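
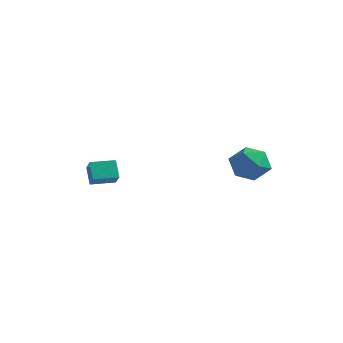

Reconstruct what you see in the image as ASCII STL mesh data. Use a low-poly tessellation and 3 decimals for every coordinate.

solid 
facet normal -0.649 -0.761 -0.012
outer loop
vertex -2.129 -2.437 1.007
vertex -2.663 -1.995 1.874
vertex -2.748 -1.899 0.351
endloop
endfacet
facet normal 0.481 -0.398 -0.781
outer loop
vertex -1.917 -0.925 0.366
vertex -2.129 -2.437 1.007
vertex -2.748 -1.899 0.351
endloop
endfacet
facet normal -0.650 -0.760 -0.012
outer loop
vertex -2.748 -1.899 0.351
vertex -2.663 -1.995 1.874
vertex -3.282 -1.456 1.218
endloop
endfacet
facet normal -0.589 0.512 -0.625
outer loop
vertex -3.282 -1.456 1.218
vertex -1.917 -0.925 0.366
vertex -2.748 -1.899 0.351
endloop
endfacet
facet normal 0.589 -0.513 0.624
outer loop
vertex -2.129 -2.437 1.007
vertex -1.832 -1.021 1.889
vertex -2.663 -1.995 1.874
endloop
endfacet
facet normal 0.481 -0.399 -0.781
outer loop
vertex -1.298 -1.464 1.022
vertex -2.129 -2.437 1.007
vertex -1.917 -0.925 0.366
endloop
endfacet
facet normal 0.589 -0.513 0.625
outer loop
vertex -1.298 -1.464 1.022
vertex -1.832 -1.021 1.889
vertex -2.129 -2.437 1.007
endloop
endfacet
facet normal -0.481 0.398 0.781
outer loop
vertex -2.663 -1.995 1.874
vertex -1.832 -1.021 1.889
vertex -3.282 -1.456 1.218
endloop
endfacet
facet normal -0.589 0.513 -0.624
outer loop
vertex -2.451 -0.483 1.233
vertex -1.917 -0.925 0.366
vertex -3.282 -1.456 1.218
endloop
endfacet
facet normal -0.481 0.399 0.781
outer loop
vertex -3.282 -1.456 1.218
vertex -1.832 -1.021 1.889
vertex -2.451 -0.483 1.233
endloop
endfacet
facet normal 0.649 0.760 0.012
outer loop
vertex -2.451 -0.483 1.233
vertex -1.298 -1.464 1.022
vertex -1.917 -0.925 0.366
endloop
endfacet
facet normal 0.649 0.761 0.011
outer loop
vertex -1.832 -1.021 1.889
vertex -1.298 -1.464 1.022
vertex -2.451 -0.483 1.233
endloop
endfacet
facet normal -0.513 0.796 0.321
outer loop
vertex 3.876 3.157 2.058
vertex 2.917 2.674 1.723
vertex 3.299 2.5 2.766
endloop
endfacet
facet normal 0.076 0.699 0.711
outer loop
vertex 3.876 3.157 2.058
vertex 3.299 2.5 2.766
vertex 4.42 2.427 2.718
endloop
endfacet
facet normal 0.638 0.721 0.271
outer loop
vertex 3.876 3.157 2.058
vertex 4.42 2.427 2.718
vertex 4.731 2.555 1.645
endloop
endfacet
facet normal 0.396 0.831 -0.391
outer loop
vertex 3.876 3.157 2.058
vertex 4.731 2.555 1.645
vertex 3.802 2.708 1.029
endloop
endfacet
facet normal -0.316 0.878 -0.360
outer loop
vertex 3.876 3.157 2.058
vertex 3.802 2.708 1.029
vertex 2.917 2.674 1.723
endloop
endfacet
facet normal 0.046 0.047 0.998
outer loop
vertex 4.42 2.427 2.718
vertex 3.299 2.5 2.766
vertex 3.798 1.492 2.791
endloop
endfacet
facet normal -0.908 0.203 0.366
outer loop
vertex 3.299 2.5 2.766
vertex 2.917 2.674 1.723
vertex 2.869 1.645 2.175
endloop
endfacet
facet normal -0.589 0.335 -0.735
outer loop
vertex 2.917 2.674 1.723
vertex 3.802 2.708 1.029
vertex 3.18 1.773 1.102
endloop
endfacet
facet normal 0.563 0.259 -0.785
outer loop
vertex 3.802 2.708 1.029
vertex 4.731 2.555 1.645
vertex 4.301 1.7 1.054
endloop
endfacet
facet normal 0.955 0.081 0.286
outer loop
vertex 4.731 2.555 1.645
vertex 4.42 2.427 2.718
vertex 4.683 1.526 2.097
endloop
endfacet
facet normal -0.396 -0.831 0.391
outer loop
vertex 3.724 1.043 1.762
vertex 3.798 1.492 2.791
vertex 2.869 1.645 2.175
endloop
endfacet
facet normal -0.638 -0.721 -0.271
outer loop
vertex 3.724 1.043 1.762
vertex 2.869 1.645 2.175
vertex 3.18 1.773 1.102
endloop
endfacet
facet normal -0.076 -0.699 -0.711
outer loop
vertex 3.724 1.043 1.762
vertex 3.18 1.773 1.102
vertex 4.301 1.7 1.054
endloop
endfacet
facet normal 0.513 -0.796 -0.321
outer loop
vertex 3.724 1.043 1.762
vertex 4.301 1.7 1.054
vertex 4.683 1.526 2.097
endloop
endfacet
facet normal 0.316 -0.878 0.360
outer loop
vertex 3.724 1.043 1.762
vertex 4.683 1.526 2.097
vertex 3.798 1.492 2.791
endloop
endfacet
facet normal -0.563 -0.259 0.785
outer loop
vertex 2.869 1.645 2.175
vertex 3.798 1.492 2.791
vertex 3.299 2.5 2.766
endloop
endfacet
facet normal -0.955 -0.081 -0.286
outer loop
vertex 3.18 1.773 1.102
vertex 2.869 1.645 2.175
vertex 2.917 2.674 1.723
endloop
endfacet
facet normal -0.046 -0.047 -0.998
outer loop
vertex 4.301 1.7 1.054
vertex 3.18 1.773 1.102
vertex 3.802 2.708 1.029
endloop
endfacet
facet normal 0.908 -0.203 -0.366
outer loop
vertex 4.683 1.526 2.097
vertex 4.301 1.7 1.054
vertex 4.731 2.555 1.645
endloop
endfacet
facet normal 0.589 -0.335 0.735
outer loop
vertex 3.798 1.492 2.791
vertex 4.683 1.526 2.097
vertex 4.42 2.427 2.718
endloop
endfacet

endsolid


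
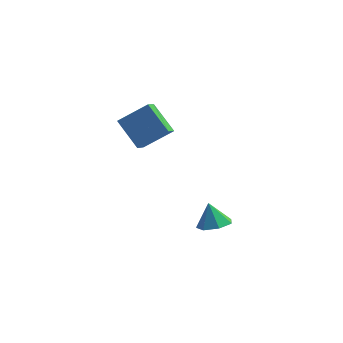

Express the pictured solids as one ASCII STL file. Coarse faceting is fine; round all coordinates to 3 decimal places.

solid 
facet normal 0.291 -0.265 -0.919
outer loop
vertex 3.699 0.08 -2.093
vertex 2.871 0.207 -2.392
vertex 3.541 0.791 -2.348
endloop
endfacet
facet normal 0.645 0.381 0.663
outer loop
vertex 3.699 0.08 -2.093
vertex 3.541 0.791 -2.348
vertex 2.489 0.553 -1.188
endloop
endfacet
facet normal 0.291 -0.264 -0.919
outer loop
vertex 3.541 0.791 -2.348
vertex 2.871 0.207 -2.392
vertex 2.878 1.063 -2.636
endloop
endfacet
facet normal 0.208 0.904 0.374
outer loop
vertex 3.541 0.791 -2.348
vertex 2.878 1.063 -2.636
vertex 2.489 0.553 -1.188
endloop
endfacet
facet normal 0.292 -0.264 -0.919
outer loop
vertex 2.878 1.063 -2.636
vertex 2.871 0.207 -2.392
vertex 2.21 0.689 -2.741
endloop
endfacet
facet normal -0.501 0.849 0.164
outer loop
vertex 2.878 1.063 -2.636
vertex 2.21 0.689 -2.741
vertex 2.489 0.553 -1.188
endloop
endfacet
facet normal 0.292 -0.265 -0.919
outer loop
vertex 2.21 0.689 -2.741
vertex 2.871 0.207 -2.392
vertex 2.04 -0.047 -2.583
endloop
endfacet
facet normal -0.946 0.260 0.193
outer loop
vertex 2.21 0.689 -2.741
vertex 2.04 -0.047 -2.583
vertex 2.489 0.553 -1.188
endloop
endfacet
facet normal 0.292 -0.264 -0.919
outer loop
vertex 2.04 -0.047 -2.583
vertex 2.871 0.207 -2.392
vertex 2.496 -0.593 -2.281
endloop
endfacet
facet normal -0.794 -0.422 0.437
outer loop
vertex 2.04 -0.047 -2.583
vertex 2.496 -0.593 -2.281
vertex 2.489 0.553 -1.188
endloop
endfacet
facet normal 0.292 -0.264 -0.919
outer loop
vertex 2.496 -0.593 -2.281
vertex 2.871 0.207 -2.392
vertex 3.234 -0.536 -2.063
endloop
endfacet
facet normal -0.158 -0.682 0.714
outer loop
vertex 2.496 -0.593 -2.281
vertex 3.234 -0.536 -2.063
vertex 2.489 0.553 -1.188
endloop
endfacet
facet normal 0.291 -0.265 -0.919
outer loop
vertex 3.234 -0.536 -2.063
vertex 2.871 0.207 -2.392
vertex 3.699 0.08 -2.093
endloop
endfacet
facet normal 0.482 -0.324 0.814
outer loop
vertex 3.234 -0.536 -2.063
vertex 3.699 0.08 -2.093
vertex 2.489 0.553 -1.188
endloop
endfacet
facet normal -0.634 0.443 0.634
outer loop
vertex -1.805 0.348 4.035
vertex -0.455 0.81 5.064
vertex -1.72 1.137 3.569
endloop
endfacet
facet normal -0.767 -0.263 -0.585
outer loop
vertex -0.565 0.33 2.416
vertex -1.805 0.348 4.035
vertex -1.72 1.137 3.569
endloop
endfacet
facet normal -0.634 0.443 0.634
outer loop
vertex -1.72 1.137 3.569
vertex -0.455 0.81 5.064
vertex -0.369 1.599 4.598
endloop
endfacet
facet normal 0.093 0.857 -0.507
outer loop
vertex -0.369 1.599 4.598
vertex -0.565 0.33 2.416
vertex -1.72 1.137 3.569
endloop
endfacet
facet normal -0.093 -0.857 0.507
outer loop
vertex -1.805 0.348 4.035
vertex 0.7 0.003 3.911
vertex -0.455 0.81 5.064
endloop
endfacet
facet normal -0.768 -0.262 -0.585
outer loop
vertex -0.651 -0.459 2.882
vertex -1.805 0.348 4.035
vertex -0.565 0.33 2.416
endloop
endfacet
facet normal -0.093 -0.857 0.507
outer loop
vertex -0.651 -0.459 2.882
vertex 0.7 0.003 3.911
vertex -1.805 0.348 4.035
endloop
endfacet
facet normal 0.767 0.262 0.585
outer loop
vertex -0.455 0.81 5.064
vertex 0.7 0.003 3.911
vertex -0.369 1.599 4.598
endloop
endfacet
facet normal 0.093 0.857 -0.507
outer loop
vertex 0.785 0.792 3.445
vertex -0.565 0.33 2.416
vertex -0.369 1.599 4.598
endloop
endfacet
facet normal 0.768 0.263 0.585
outer loop
vertex -0.369 1.599 4.598
vertex 0.7 0.003 3.911
vertex 0.785 0.792 3.445
endloop
endfacet
facet normal 0.634 -0.443 -0.633
outer loop
vertex 0.785 0.792 3.445
vertex -0.651 -0.459 2.882
vertex -0.565 0.33 2.416
endloop
endfacet
facet normal 0.634 -0.443 -0.634
outer loop
vertex 0.7 0.003 3.911
vertex -0.651 -0.459 2.882
vertex 0.785 0.792 3.445
endloop
endfacet

endsolid


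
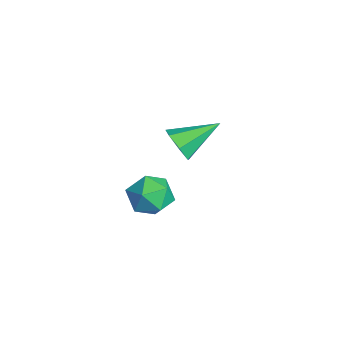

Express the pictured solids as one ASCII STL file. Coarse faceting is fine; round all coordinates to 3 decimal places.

solid 
facet normal 0.335 -0.007 0.942
outer loop
vertex 2.804 -0.026 -0.165
vertex 2.288 -0.487 0.015
vertex 2.921 -0.729 -0.212
endloop
endfacet
facet normal 0.868 0.112 0.484
outer loop
vertex 2.804 -0.026 -0.165
vertex 2.921 -0.729 -0.212
vertex 3.153 -0.293 -0.729
endloop
endfacet
facet normal 0.708 0.698 0.108
outer loop
vertex 2.804 -0.026 -0.165
vertex 3.153 -0.293 -0.729
vertex 2.663 0.219 -0.822
endloop
endfacet
facet normal 0.078 0.939 0.334
outer loop
vertex 2.804 -0.026 -0.165
vertex 2.663 0.219 -0.822
vertex 2.128 0.1 -0.362
endloop
endfacet
facet normal -0.154 0.504 0.850
outer loop
vertex 2.804 -0.026 -0.165
vertex 2.128 0.1 -0.362
vertex 2.288 -0.487 0.015
endloop
endfacet
facet normal 0.898 -0.440 0.032
outer loop
vertex 3.153 -0.293 -0.729
vertex 2.921 -0.729 -0.212
vertex 2.852 -0.92 -0.898
endloop
endfacet
facet normal 0.035 -0.633 0.773
outer loop
vertex 2.921 -0.729 -0.212
vertex 2.288 -0.487 0.015
vertex 2.317 -1.039 -0.438
endloop
endfacet
facet normal -0.756 0.195 0.624
outer loop
vertex 2.288 -0.487 0.015
vertex 2.128 0.1 -0.362
vertex 1.827 -0.527 -0.531
endloop
endfacet
facet normal -0.382 0.899 -0.212
outer loop
vertex 2.128 0.1 -0.362
vertex 2.663 0.219 -0.822
vertex 2.059 -0.091 -1.048
endloop
endfacet
facet normal 0.640 0.507 -0.577
outer loop
vertex 2.663 0.219 -0.822
vertex 3.153 -0.293 -0.729
vertex 2.692 -0.333 -1.275
endloop
endfacet
facet normal -0.078 -0.939 -0.334
outer loop
vertex 2.176 -0.794 -1.095
vertex 2.852 -0.92 -0.898
vertex 2.317 -1.039 -0.438
endloop
endfacet
facet normal -0.708 -0.698 -0.108
outer loop
vertex 2.176 -0.794 -1.095
vertex 2.317 -1.039 -0.438
vertex 1.827 -0.527 -0.531
endloop
endfacet
facet normal -0.868 -0.112 -0.484
outer loop
vertex 2.176 -0.794 -1.095
vertex 1.827 -0.527 -0.531
vertex 2.059 -0.091 -1.048
endloop
endfacet
facet normal -0.335 0.007 -0.942
outer loop
vertex 2.176 -0.794 -1.095
vertex 2.059 -0.091 -1.048
vertex 2.692 -0.333 -1.275
endloop
endfacet
facet normal 0.154 -0.504 -0.850
outer loop
vertex 2.176 -0.794 -1.095
vertex 2.692 -0.333 -1.275
vertex 2.852 -0.92 -0.898
endloop
endfacet
facet normal 0.382 -0.899 0.212
outer loop
vertex 2.317 -1.039 -0.438
vertex 2.852 -0.92 -0.898
vertex 2.921 -0.729 -0.212
endloop
endfacet
facet normal -0.640 -0.507 0.577
outer loop
vertex 1.827 -0.527 -0.531
vertex 2.317 -1.039 -0.438
vertex 2.288 -0.487 0.015
endloop
endfacet
facet normal -0.898 0.440 -0.032
outer loop
vertex 2.059 -0.091 -1.048
vertex 1.827 -0.527 -0.531
vertex 2.128 0.1 -0.362
endloop
endfacet
facet normal -0.035 0.633 -0.773
outer loop
vertex 2.692 -0.333 -1.275
vertex 2.059 -0.091 -1.048
vertex 2.663 0.219 -0.822
endloop
endfacet
facet normal 0.756 -0.195 -0.624
outer loop
vertex 2.852 -0.92 -0.898
vertex 2.692 -0.333 -1.275
vertex 3.153 -0.293 -0.729
endloop
endfacet
facet normal 0.091 -0.893 -0.441
outer loop
vertex -0.602 1.423 -2.018
vertex -0.785 1.141 -1.485
vertex -1.14 1.342 -1.965
endloop
endfacet
facet normal -0.175 0.724 -0.667
outer loop
vertex -0.602 1.423 -2.018
vertex -1.14 1.342 -1.965
vertex -0.915 2.419 -0.855
endloop
endfacet
facet normal 0.090 -0.893 -0.441
outer loop
vertex -1.14 1.342 -1.965
vertex -0.785 1.141 -1.485
vertex -1.41 1.11 -1.55
endloop
endfacet
facet normal -0.837 0.467 -0.284
outer loop
vertex -1.14 1.342 -1.965
vertex -1.41 1.11 -1.55
vertex -0.915 2.419 -0.855
endloop
endfacet
facet normal 0.090 -0.894 -0.439
outer loop
vertex -1.41 1.11 -1.55
vertex -0.785 1.141 -1.485
vertex -1.21 0.902 -1.086
endloop
endfacet
facet normal -0.894 0.108 0.434
outer loop
vertex -1.41 1.11 -1.55
vertex -1.21 0.902 -1.086
vertex -0.915 2.419 -0.855
endloop
endfacet
facet normal 0.090 -0.894 -0.439
outer loop
vertex -1.21 0.902 -1.086
vertex -0.785 1.141 -1.485
vertex -0.689 0.874 -0.922
endloop
endfacet
facet normal -0.303 -0.086 0.949
outer loop
vertex -1.21 0.902 -1.086
vertex -0.689 0.874 -0.922
vertex -0.915 2.419 -0.855
endloop
endfacet
facet normal 0.092 -0.894 -0.439
outer loop
vertex -0.689 0.874 -0.922
vertex -0.785 1.141 -1.485
vertex -0.24 1.048 -1.182
endloop
endfacet
facet normal 0.491 0.034 0.871
outer loop
vertex -0.689 0.874 -0.922
vertex -0.24 1.048 -1.182
vertex -0.915 2.419 -0.855
endloop
endfacet
facet normal 0.092 -0.893 -0.440
outer loop
vertex -0.24 1.048 -1.182
vertex -0.785 1.141 -1.485
vertex -0.202 1.292 -1.669
endloop
endfacet
facet normal 0.890 0.377 0.258
outer loop
vertex -0.24 1.048 -1.182
vertex -0.202 1.292 -1.669
vertex -0.915 2.419 -0.855
endloop
endfacet
facet normal 0.092 -0.893 -0.441
outer loop
vertex -0.202 1.292 -1.669
vertex -0.785 1.141 -1.485
vertex -0.602 1.423 -2.018
endloop
endfacet
facet normal 0.594 0.683 -0.425
outer loop
vertex -0.202 1.292 -1.669
vertex -0.602 1.423 -2.018
vertex -0.915 2.419 -0.855
endloop
endfacet

endsolid


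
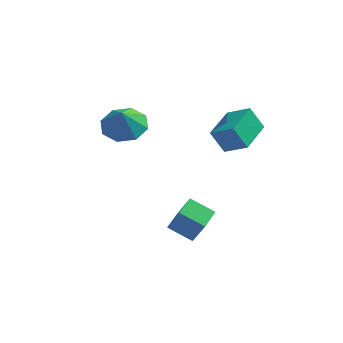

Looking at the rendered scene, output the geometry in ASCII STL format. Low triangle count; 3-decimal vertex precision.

solid 
facet normal -0.878 0.211 0.429
outer loop
vertex 0.288 -3.785 -1.34
vertex 0.579 -2.782 -1.237
vertex -0.25 -3.502 -2.579
endloop
endfacet
facet normal -0.277 -0.956 -0.098
outer loop
vertex 0.821 -3.758 -3.103
vertex 0.288 -3.785 -1.34
vertex -0.25 -3.502 -2.579
endloop
endfacet
facet normal -0.878 0.210 0.430
outer loop
vertex -0.25 -3.502 -2.579
vertex 0.579 -2.782 -1.237
vertex 0.041 -2.498 -2.476
endloop
endfacet
facet normal -0.390 0.205 -0.898
outer loop
vertex 0.041 -2.498 -2.476
vertex 0.821 -3.758 -3.103
vertex -0.25 -3.502 -2.579
endloop
endfacet
facet normal 0.390 -0.205 0.898
outer loop
vertex 0.288 -3.785 -1.34
vertex 1.65 -3.038 -1.761
vertex 0.579 -2.782 -1.237
endloop
endfacet
facet normal -0.278 -0.956 -0.099
outer loop
vertex 1.359 -4.042 -1.864
vertex 0.288 -3.785 -1.34
vertex 0.821 -3.758 -3.103
endloop
endfacet
facet normal 0.390 -0.205 0.898
outer loop
vertex 1.359 -4.042 -1.864
vertex 1.65 -3.038 -1.761
vertex 0.288 -3.785 -1.34
endloop
endfacet
facet normal 0.277 0.956 0.099
outer loop
vertex 0.579 -2.782 -1.237
vertex 1.65 -3.038 -1.761
vertex 0.041 -2.498 -2.476
endloop
endfacet
facet normal -0.390 0.205 -0.898
outer loop
vertex 1.112 -2.755 -3.0
vertex 0.821 -3.758 -3.103
vertex 0.041 -2.498 -2.476
endloop
endfacet
facet normal 0.277 0.956 0.098
outer loop
vertex 0.041 -2.498 -2.476
vertex 1.65 -3.038 -1.761
vertex 1.112 -2.755 -3.0
endloop
endfacet
facet normal 0.878 -0.211 -0.430
outer loop
vertex 1.112 -2.755 -3.0
vertex 1.359 -4.042 -1.864
vertex 0.821 -3.758 -3.103
endloop
endfacet
facet normal 0.878 -0.210 -0.429
outer loop
vertex 1.65 -3.038 -1.761
vertex 1.359 -4.042 -1.864
vertex 1.112 -2.755 -3.0
endloop
endfacet
facet normal 0.025 0.353 -0.935
outer loop
vertex -1.973 -0.567 0.477
vertex -2.596 0.218 0.756
vertex -1.567 0.07 0.728
endloop
endfacet
facet normal 0.636 -0.598 0.487
outer loop
vertex -1.973 -0.567 0.477
vertex -1.567 0.07 0.728
vertex -2.624 -0.178 1.804
endloop
endfacet
facet normal 0.025 0.352 -0.936
outer loop
vertex -1.567 0.07 0.728
vertex -2.596 0.218 0.756
vertex -1.764 0.793 0.995
endloop
endfacet
facet normal 0.719 -0.060 0.692
outer loop
vertex -1.567 0.07 0.728
vertex -1.764 0.793 0.995
vertex -2.624 -0.178 1.804
endloop
endfacet
facet normal 0.024 0.353 -0.935
outer loop
vertex -1.764 0.793 0.995
vertex -2.596 0.218 0.756
vertex -2.448 1.179 1.123
endloop
endfacet
facet normal 0.372 0.377 0.848
outer loop
vertex -1.764 0.793 0.995
vertex -2.448 1.179 1.123
vertex -2.624 -0.178 1.804
endloop
endfacet
facet normal 0.024 0.353 -0.935
outer loop
vertex -2.448 1.179 1.123
vertex -2.596 0.218 0.756
vertex -3.219 1.002 1.036
endloop
endfacet
facet normal -0.203 0.460 0.864
outer loop
vertex -2.448 1.179 1.123
vertex -3.219 1.002 1.036
vertex -2.624 -0.178 1.804
endloop
endfacet
facet normal 0.024 0.353 -0.935
outer loop
vertex -3.219 1.002 1.036
vertex -2.596 0.218 0.756
vertex -3.625 0.365 0.785
endloop
endfacet
facet normal -0.669 0.138 0.731
outer loop
vertex -3.219 1.002 1.036
vertex -3.625 0.365 0.785
vertex -2.624 -0.178 1.804
endloop
endfacet
facet normal 0.024 0.353 -0.935
outer loop
vertex -3.625 0.365 0.785
vertex -2.596 0.218 0.756
vertex -3.429 -0.358 0.517
endloop
endfacet
facet normal -0.751 -0.399 0.526
outer loop
vertex -3.625 0.365 0.785
vertex -3.429 -0.358 0.517
vertex -2.624 -0.178 1.804
endloop
endfacet
facet normal 0.025 0.352 -0.936
outer loop
vertex -3.429 -0.358 0.517
vertex -2.596 0.218 0.756
vertex -2.745 -0.744 0.39
endloop
endfacet
facet normal -0.404 -0.837 0.370
outer loop
vertex -3.429 -0.358 0.517
vertex -2.745 -0.744 0.39
vertex -2.624 -0.178 1.804
endloop
endfacet
facet normal 0.025 0.352 -0.936
outer loop
vertex -2.745 -0.744 0.39
vertex -2.596 0.218 0.756
vertex -1.973 -0.567 0.477
endloop
endfacet
facet normal 0.171 -0.920 0.353
outer loop
vertex -2.745 -0.744 0.39
vertex -1.973 -0.567 0.477
vertex -2.624 -0.178 1.804
endloop
endfacet
facet normal -0.801 0.286 -0.526
outer loop
vertex 1.155 -0.999 1.553
vertex 1.671 0.638 1.656
vertex 1.771 -1.13 0.543
endloop
endfacet
facet normal -0.300 -0.952 -0.059
outer loop
vertex 2.749 -1.478 1.184
vertex 1.155 -0.999 1.553
vertex 1.771 -1.13 0.543
endloop
endfacet
facet normal -0.801 0.286 -0.526
outer loop
vertex 1.771 -1.13 0.543
vertex 1.671 0.638 1.656
vertex 2.287 0.508 0.646
endloop
endfacet
facet normal 0.517 -0.110 -0.849
outer loop
vertex 2.287 0.508 0.646
vertex 2.749 -1.478 1.184
vertex 1.771 -1.13 0.543
endloop
endfacet
facet normal -0.517 0.110 0.849
outer loop
vertex 1.155 -0.999 1.553
vertex 2.649 0.29 2.297
vertex 1.671 0.638 1.656
endloop
endfacet
facet normal -0.300 -0.952 -0.060
outer loop
vertex 2.133 -1.348 2.194
vertex 1.155 -0.999 1.553
vertex 2.749 -1.478 1.184
endloop
endfacet
facet normal -0.517 0.110 0.849
outer loop
vertex 2.133 -1.348 2.194
vertex 2.649 0.29 2.297
vertex 1.155 -0.999 1.553
endloop
endfacet
facet normal 0.299 0.952 0.060
outer loop
vertex 1.671 0.638 1.656
vertex 2.649 0.29 2.297
vertex 2.287 0.508 0.646
endloop
endfacet
facet normal 0.517 -0.110 -0.849
outer loop
vertex 3.265 0.159 1.287
vertex 2.749 -1.478 1.184
vertex 2.287 0.508 0.646
endloop
endfacet
facet normal 0.300 0.952 0.060
outer loop
vertex 2.287 0.508 0.646
vertex 2.649 0.29 2.297
vertex 3.265 0.159 1.287
endloop
endfacet
facet normal 0.801 -0.286 0.526
outer loop
vertex 3.265 0.159 1.287
vertex 2.133 -1.348 2.194
vertex 2.749 -1.478 1.184
endloop
endfacet
facet normal 0.801 -0.285 0.526
outer loop
vertex 2.649 0.29 2.297
vertex 2.133 -1.348 2.194
vertex 3.265 0.159 1.287
endloop
endfacet

endsolid


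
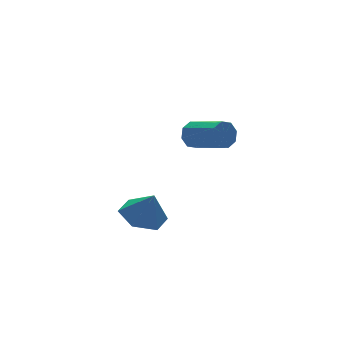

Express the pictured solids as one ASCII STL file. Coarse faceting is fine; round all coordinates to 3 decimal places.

solid 
facet normal -0.276 0.872 -0.404
outer loop
vertex 1.812 0.593 -0.049
vertex 1.394 0.676 0.415
vertex 1.999 0.827 0.328
endloop
endfacet
facet normal 0.879 0.059 -0.473
outer loop
vertex 1.812 0.593 -0.049
vertex 1.999 0.827 0.328
vertex 2.284 -0.898 0.641
endloop
endfacet
facet normal 0.880 0.060 -0.472
outer loop
vertex 2.284 -0.898 0.641
vertex 1.999 0.827 0.328
vertex 2.471 -0.664 1.019
endloop
endfacet
facet normal 0.276 -0.872 0.403
outer loop
vertex 2.284 -0.898 0.641
vertex 2.471 -0.664 1.019
vertex 1.866 -0.816 1.105
endloop
endfacet
facet normal -0.276 0.872 -0.404
outer loop
vertex 1.999 0.827 0.328
vertex 1.394 0.676 0.415
vertex 1.832 0.973 0.757
endloop
endfacet
facet normal 0.897 0.385 0.218
outer loop
vertex 1.999 0.827 0.328
vertex 1.832 0.973 0.757
vertex 2.471 -0.664 1.019
endloop
endfacet
facet normal 0.896 0.385 0.219
outer loop
vertex 2.471 -0.664 1.019
vertex 1.832 0.973 0.757
vertex 2.304 -0.519 1.447
endloop
endfacet
facet normal 0.276 -0.872 0.403
outer loop
vertex 2.471 -0.664 1.019
vertex 2.304 -0.519 1.447
vertex 1.866 -0.816 1.105
endloop
endfacet
facet normal -0.277 0.872 -0.403
outer loop
vertex 1.832 0.973 0.757
vertex 1.394 0.676 0.415
vertex 1.408 0.944 0.985
endloop
endfacet
facet normal 0.388 0.485 0.784
outer loop
vertex 1.832 0.973 0.757
vertex 1.408 0.944 0.985
vertex 2.304 -0.519 1.447
endloop
endfacet
facet normal 0.389 0.485 0.783
outer loop
vertex 2.304 -0.519 1.447
vertex 1.408 0.944 0.985
vertex 1.88 -0.547 1.675
endloop
endfacet
facet normal 0.275 -0.872 0.405
outer loop
vertex 2.304 -0.519 1.447
vertex 1.88 -0.547 1.675
vertex 1.866 -0.816 1.105
endloop
endfacet
facet normal -0.277 0.872 -0.403
outer loop
vertex 1.408 0.944 0.985
vertex 1.394 0.676 0.415
vertex 0.976 0.758 0.879
endloop
endfacet
facet normal -0.347 0.301 0.888
outer loop
vertex 1.408 0.944 0.985
vertex 0.976 0.758 0.879
vertex 1.88 -0.547 1.675
endloop
endfacet
facet normal -0.347 0.301 0.888
outer loop
vertex 1.88 -0.547 1.675
vertex 0.976 0.758 0.879
vertex 1.448 -0.733 1.569
endloop
endfacet
facet normal 0.276 -0.872 0.405
outer loop
vertex 1.88 -0.547 1.675
vertex 1.448 -0.733 1.569
vertex 1.866 -0.816 1.105
endloop
endfacet
facet normal -0.276 0.872 -0.403
outer loop
vertex 0.976 0.758 0.879
vertex 1.394 0.676 0.415
vertex 0.789 0.524 0.501
endloop
endfacet
facet normal -0.879 -0.060 0.472
outer loop
vertex 0.976 0.758 0.879
vertex 0.789 0.524 0.501
vertex 1.448 -0.733 1.569
endloop
endfacet
facet normal -0.879 -0.059 0.473
outer loop
vertex 1.448 -0.733 1.569
vertex 0.789 0.524 0.501
vertex 1.261 -0.967 1.192
endloop
endfacet
facet normal 0.276 -0.872 0.404
outer loop
vertex 1.448 -0.733 1.569
vertex 1.261 -0.967 1.192
vertex 1.866 -0.816 1.105
endloop
endfacet
facet normal -0.276 0.872 -0.403
outer loop
vertex 0.789 0.524 0.501
vertex 1.394 0.676 0.415
vertex 0.956 0.379 0.073
endloop
endfacet
facet normal -0.896 -0.385 -0.219
outer loop
vertex 0.789 0.524 0.501
vertex 0.956 0.379 0.073
vertex 1.261 -0.967 1.192
endloop
endfacet
facet normal -0.897 -0.385 -0.218
outer loop
vertex 1.261 -0.967 1.192
vertex 0.956 0.379 0.073
vertex 1.428 -1.113 0.763
endloop
endfacet
facet normal 0.276 -0.872 0.404
outer loop
vertex 1.261 -0.967 1.192
vertex 1.428 -1.113 0.763
vertex 1.866 -0.816 1.105
endloop
endfacet
facet normal -0.275 0.872 -0.405
outer loop
vertex 0.956 0.379 0.073
vertex 1.394 0.676 0.415
vertex 1.38 0.407 -0.155
endloop
endfacet
facet normal -0.389 -0.485 -0.783
outer loop
vertex 0.956 0.379 0.073
vertex 1.38 0.407 -0.155
vertex 1.428 -1.113 0.763
endloop
endfacet
facet normal -0.388 -0.485 -0.783
outer loop
vertex 1.428 -1.113 0.763
vertex 1.38 0.407 -0.155
vertex 1.852 -1.084 0.535
endloop
endfacet
facet normal 0.277 -0.872 0.403
outer loop
vertex 1.428 -1.113 0.763
vertex 1.852 -1.084 0.535
vertex 1.866 -0.816 1.105
endloop
endfacet
facet normal -0.276 0.872 -0.405
outer loop
vertex 1.38 0.407 -0.155
vertex 1.394 0.676 0.415
vertex 1.812 0.593 -0.049
endloop
endfacet
facet normal 0.347 -0.301 -0.888
outer loop
vertex 1.38 0.407 -0.155
vertex 1.812 0.593 -0.049
vertex 1.852 -1.084 0.535
endloop
endfacet
facet normal 0.347 -0.301 -0.888
outer loop
vertex 1.852 -1.084 0.535
vertex 1.812 0.593 -0.049
vertex 2.284 -0.898 0.641
endloop
endfacet
facet normal 0.277 -0.872 0.403
outer loop
vertex 1.852 -1.084 0.535
vertex 2.284 -0.898 0.641
vertex 1.866 -0.816 1.105
endloop
endfacet
facet normal -0.230 0.272 -0.934
outer loop
vertex -1.958 -3.238 -0.681
vertex -2.779 -2.916 -0.385
vertex -2.038 -2.354 -0.404
endloop
endfacet
facet normal 0.934 -0.027 0.356
outer loop
vertex -1.958 -3.238 -0.681
vertex -2.038 -2.354 -0.404
vertex -2.501 -3.244 0.745
endloop
endfacet
facet normal -0.229 0.271 -0.935
outer loop
vertex -2.038 -2.354 -0.404
vertex -2.779 -2.916 -0.385
vertex -2.859 -2.031 -0.109
endloop
endfacet
facet normal 0.469 0.597 0.651
outer loop
vertex -2.038 -2.354 -0.404
vertex -2.859 -2.031 -0.109
vertex -2.501 -3.244 0.745
endloop
endfacet
facet normal -0.229 0.271 -0.935
outer loop
vertex -2.859 -2.031 -0.109
vertex -2.779 -2.916 -0.385
vertex -3.6 -2.593 -0.09
endloop
endfacet
facet normal -0.338 0.473 0.814
outer loop
vertex -2.859 -2.031 -0.109
vertex -3.6 -2.593 -0.09
vertex -2.501 -3.244 0.745
endloop
endfacet
facet normal -0.229 0.272 -0.935
outer loop
vertex -3.6 -2.593 -0.09
vertex -2.779 -2.916 -0.385
vertex -3.52 -3.478 -0.367
endloop
endfacet
facet normal -0.680 -0.274 0.680
outer loop
vertex -3.6 -2.593 -0.09
vertex -3.52 -3.478 -0.367
vertex -2.501 -3.244 0.745
endloop
endfacet
facet normal -0.229 0.272 -0.935
outer loop
vertex -3.52 -3.478 -0.367
vertex -2.779 -2.916 -0.385
vertex -2.699 -3.8 -0.662
endloop
endfacet
facet normal -0.214 -0.898 0.385
outer loop
vertex -3.52 -3.478 -0.367
vertex -2.699 -3.8 -0.662
vertex -2.501 -3.244 0.745
endloop
endfacet
facet normal -0.230 0.272 -0.934
outer loop
vertex -2.699 -3.8 -0.662
vertex -2.779 -2.916 -0.385
vertex -1.958 -3.238 -0.681
endloop
endfacet
facet normal 0.593 -0.774 0.222
outer loop
vertex -2.699 -3.8 -0.662
vertex -1.958 -3.238 -0.681
vertex -2.501 -3.244 0.745
endloop
endfacet

endsolid


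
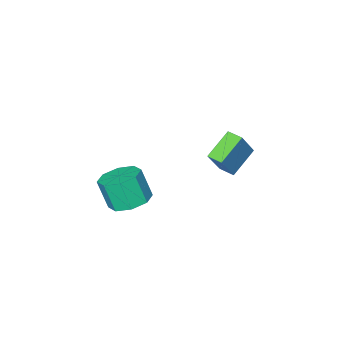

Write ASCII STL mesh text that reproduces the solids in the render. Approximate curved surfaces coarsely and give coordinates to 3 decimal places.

solid 
facet normal -0.120 0.367 -0.923
outer loop
vertex 3.416 -2.57 1.714
vertex 2.863 -3.433 1.443
vertex 2.621 -2.485 1.851
endloop
endfacet
facet normal 0.159 0.924 0.347
outer loop
vertex 3.416 -2.57 1.714
vertex 2.621 -2.485 1.851
vertex 3.609 -3.164 3.209
endloop
endfacet
facet normal 0.158 0.924 0.347
outer loop
vertex 3.609 -3.164 3.209
vertex 2.621 -2.485 1.851
vertex 2.814 -3.079 3.345
endloop
endfacet
facet normal 0.119 -0.367 0.923
outer loop
vertex 3.609 -3.164 3.209
vertex 2.814 -3.079 3.345
vertex 3.057 -4.027 2.937
endloop
endfacet
facet normal -0.119 0.367 -0.923
outer loop
vertex 2.621 -2.485 1.851
vertex 2.863 -3.433 1.443
vertex 1.968 -2.955 1.748
endloop
endfacet
facet normal -0.581 0.728 0.364
outer loop
vertex 2.621 -2.485 1.851
vertex 1.968 -2.955 1.748
vertex 2.814 -3.079 3.345
endloop
endfacet
facet normal -0.582 0.727 0.365
outer loop
vertex 2.814 -3.079 3.345
vertex 1.968 -2.955 1.748
vertex 2.161 -3.55 3.243
endloop
endfacet
facet normal 0.120 -0.366 0.923
outer loop
vertex 2.814 -3.079 3.345
vertex 2.161 -3.55 3.243
vertex 3.057 -4.027 2.937
endloop
endfacet
facet normal -0.119 0.366 -0.923
outer loop
vertex 1.968 -2.955 1.748
vertex 2.863 -3.433 1.443
vertex 1.839 -3.705 1.467
endloop
endfacet
facet normal -0.980 0.105 0.168
outer loop
vertex 1.968 -2.955 1.748
vertex 1.839 -3.705 1.467
vertex 2.161 -3.55 3.243
endloop
endfacet
facet normal -0.980 0.104 0.169
outer loop
vertex 2.161 -3.55 3.243
vertex 1.839 -3.705 1.467
vertex 2.033 -4.299 2.962
endloop
endfacet
facet normal 0.120 -0.367 0.923
outer loop
vertex 2.161 -3.55 3.243
vertex 2.033 -4.299 2.962
vertex 3.057 -4.027 2.937
endloop
endfacet
facet normal -0.119 0.367 -0.923
outer loop
vertex 1.839 -3.705 1.467
vertex 2.863 -3.433 1.443
vertex 2.311 -4.296 1.171
endloop
endfacet
facet normal -0.805 -0.580 -0.126
outer loop
vertex 1.839 -3.705 1.467
vertex 2.311 -4.296 1.171
vertex 2.033 -4.299 2.962
endloop
endfacet
facet normal -0.806 -0.579 -0.126
outer loop
vertex 2.033 -4.299 2.962
vertex 2.311 -4.296 1.171
vertex 2.504 -4.89 2.666
endloop
endfacet
facet normal 0.120 -0.367 0.923
outer loop
vertex 2.033 -4.299 2.962
vertex 2.504 -4.89 2.666
vertex 3.057 -4.027 2.937
endloop
endfacet
facet normal -0.119 0.367 -0.923
outer loop
vertex 2.311 -4.296 1.171
vertex 2.863 -3.433 1.443
vertex 3.106 -4.381 1.035
endloop
endfacet
facet normal -0.158 -0.924 -0.347
outer loop
vertex 2.311 -4.296 1.171
vertex 3.106 -4.381 1.035
vertex 2.504 -4.89 2.666
endloop
endfacet
facet normal -0.159 -0.924 -0.347
outer loop
vertex 2.504 -4.89 2.666
vertex 3.106 -4.381 1.035
vertex 3.299 -4.975 2.529
endloop
endfacet
facet normal 0.120 -0.367 0.923
outer loop
vertex 2.504 -4.89 2.666
vertex 3.299 -4.975 2.529
vertex 3.057 -4.027 2.937
endloop
endfacet
facet normal -0.120 0.366 -0.923
outer loop
vertex 3.106 -4.381 1.035
vertex 2.863 -3.433 1.443
vertex 3.759 -3.91 1.137
endloop
endfacet
facet normal 0.582 -0.727 -0.364
outer loop
vertex 3.106 -4.381 1.035
vertex 3.759 -3.91 1.137
vertex 3.299 -4.975 2.529
endloop
endfacet
facet normal 0.581 -0.728 -0.365
outer loop
vertex 3.299 -4.975 2.529
vertex 3.759 -3.91 1.137
vertex 3.952 -4.505 2.632
endloop
endfacet
facet normal 0.119 -0.367 0.923
outer loop
vertex 3.299 -4.975 2.529
vertex 3.952 -4.505 2.632
vertex 3.057 -4.027 2.937
endloop
endfacet
facet normal -0.120 0.367 -0.923
outer loop
vertex 3.759 -3.91 1.137
vertex 2.863 -3.433 1.443
vertex 3.887 -3.161 1.418
endloop
endfacet
facet normal 0.980 -0.104 -0.168
outer loop
vertex 3.759 -3.91 1.137
vertex 3.887 -3.161 1.418
vertex 3.952 -4.505 2.632
endloop
endfacet
facet normal 0.980 -0.105 -0.169
outer loop
vertex 3.952 -4.505 2.632
vertex 3.887 -3.161 1.418
vertex 4.081 -3.755 2.913
endloop
endfacet
facet normal 0.119 -0.366 0.923
outer loop
vertex 3.952 -4.505 2.632
vertex 4.081 -3.755 2.913
vertex 3.057 -4.027 2.937
endloop
endfacet
facet normal -0.120 0.367 -0.923
outer loop
vertex 3.887 -3.161 1.418
vertex 2.863 -3.433 1.443
vertex 3.416 -2.57 1.714
endloop
endfacet
facet normal 0.806 0.579 0.126
outer loop
vertex 3.887 -3.161 1.418
vertex 3.416 -2.57 1.714
vertex 4.081 -3.755 2.913
endloop
endfacet
facet normal 0.805 0.580 0.126
outer loop
vertex 4.081 -3.755 2.913
vertex 3.416 -2.57 1.714
vertex 3.609 -3.164 3.209
endloop
endfacet
facet normal 0.119 -0.367 0.923
outer loop
vertex 4.081 -3.755 2.913
vertex 3.609 -3.164 3.209
vertex 3.057 -4.027 2.937
endloop
endfacet
facet normal -0.524 -0.158 -0.837
outer loop
vertex -3.434 -3.386 2.505
vertex -3.617 -2.578 2.467
vertex -2.027 -3.111 1.572
endloop
endfacet
facet normal 0.220 -0.974 0.045
outer loop
vertex -1.063 -2.822 3.113
vertex -3.434 -3.386 2.505
vertex -2.027 -3.111 1.572
endloop
endfacet
facet normal -0.524 -0.157 -0.837
outer loop
vertex -2.027 -3.111 1.572
vertex -3.617 -2.578 2.467
vertex -2.21 -2.302 1.535
endloop
endfacet
facet normal 0.823 0.161 -0.545
outer loop
vertex -2.21 -2.302 1.535
vertex -1.063 -2.822 3.113
vertex -2.027 -3.111 1.572
endloop
endfacet
facet normal -0.823 -0.161 0.545
outer loop
vertex -3.434 -3.386 2.505
vertex -2.653 -2.289 4.008
vertex -3.617 -2.578 2.467
endloop
endfacet
facet normal 0.220 -0.974 0.044
outer loop
vertex -2.47 -3.098 4.045
vertex -3.434 -3.386 2.505
vertex -1.063 -2.822 3.113
endloop
endfacet
facet normal -0.823 -0.161 0.545
outer loop
vertex -2.47 -3.098 4.045
vertex -2.653 -2.289 4.008
vertex -3.434 -3.386 2.505
endloop
endfacet
facet normal -0.221 0.974 -0.045
outer loop
vertex -3.617 -2.578 2.467
vertex -2.653 -2.289 4.008
vertex -2.21 -2.302 1.535
endloop
endfacet
facet normal 0.823 0.161 -0.545
outer loop
vertex -1.246 -2.014 3.075
vertex -1.063 -2.822 3.113
vertex -2.21 -2.302 1.535
endloop
endfacet
facet normal -0.220 0.974 -0.045
outer loop
vertex -2.21 -2.302 1.535
vertex -2.653 -2.289 4.008
vertex -1.246 -2.014 3.075
endloop
endfacet
facet normal 0.524 0.158 0.837
outer loop
vertex -1.246 -2.014 3.075
vertex -2.47 -3.098 4.045
vertex -1.063 -2.822 3.113
endloop
endfacet
facet normal 0.524 0.157 0.837
outer loop
vertex -2.653 -2.289 4.008
vertex -2.47 -3.098 4.045
vertex -1.246 -2.014 3.075
endloop
endfacet

endsolid


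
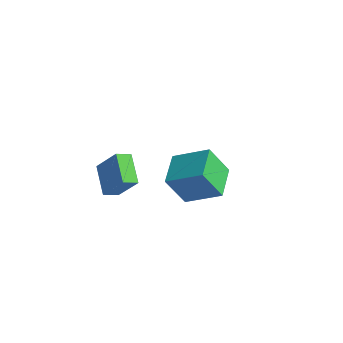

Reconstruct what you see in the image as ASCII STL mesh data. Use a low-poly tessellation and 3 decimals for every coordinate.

solid 
facet normal -0.631 -0.098 -0.770
outer loop
vertex -2.365 -0.581 -3.93
vertex -3.789 0.328 -2.878
vertex -2.077 0.268 -4.274
endloop
endfacet
facet normal 0.716 -0.457 -0.528
outer loop
vertex -0.771 0.472 -2.682
vertex -2.365 -0.581 -3.93
vertex -2.077 0.268 -4.274
endloop
endfacet
facet normal -0.631 -0.099 -0.770
outer loop
vertex -2.077 0.268 -4.274
vertex -3.789 0.328 -2.878
vertex -3.501 1.177 -3.223
endloop
endfacet
facet normal 0.299 0.884 -0.359
outer loop
vertex -3.501 1.177 -3.223
vertex -0.771 0.472 -2.682
vertex -2.077 0.268 -4.274
endloop
endfacet
facet normal -0.299 -0.884 0.359
outer loop
vertex -2.365 -0.581 -3.93
vertex -2.483 0.532 -1.286
vertex -3.789 0.328 -2.878
endloop
endfacet
facet normal 0.716 -0.457 -0.528
outer loop
vertex -1.059 -0.377 -2.337
vertex -2.365 -0.581 -3.93
vertex -0.771 0.472 -2.682
endloop
endfacet
facet normal -0.300 -0.884 0.359
outer loop
vertex -1.059 -0.377 -2.337
vertex -2.483 0.532 -1.286
vertex -2.365 -0.581 -3.93
endloop
endfacet
facet normal -0.715 0.457 0.528
outer loop
vertex -3.789 0.328 -2.878
vertex -2.483 0.532 -1.286
vertex -3.501 1.177 -3.223
endloop
endfacet
facet normal 0.299 0.884 -0.359
outer loop
vertex -2.195 1.381 -1.63
vertex -0.771 0.472 -2.682
vertex -3.501 1.177 -3.223
endloop
endfacet
facet normal -0.716 0.457 0.528
outer loop
vertex -3.501 1.177 -3.223
vertex -2.483 0.532 -1.286
vertex -2.195 1.381 -1.63
endloop
endfacet
facet normal 0.631 0.098 0.769
outer loop
vertex -2.195 1.381 -1.63
vertex -1.059 -0.377 -2.337
vertex -0.771 0.472 -2.682
endloop
endfacet
facet normal 0.631 0.098 0.770
outer loop
vertex -2.483 0.532 -1.286
vertex -1.059 -0.377 -2.337
vertex -2.195 1.381 -1.63
endloop
endfacet
facet normal -0.273 -0.425 0.863
outer loop
vertex 4.396 -0.154 1.102
vertex 3.319 1.5 1.577
vertex 2.638 -1.016 0.121
endloop
endfacet
facet normal 0.530 -0.815 -0.234
outer loop
vertex 3.201 -0.14 -1.657
vertex 4.396 -0.154 1.102
vertex 2.638 -1.016 0.121
endloop
endfacet
facet normal -0.273 -0.425 0.863
outer loop
vertex 2.638 -1.016 0.121
vertex 3.319 1.5 1.577
vertex 1.562 0.638 0.596
endloop
endfacet
facet normal -0.803 -0.394 -0.448
outer loop
vertex 1.562 0.638 0.596
vertex 3.201 -0.14 -1.657
vertex 2.638 -1.016 0.121
endloop
endfacet
facet normal 0.803 0.394 0.448
outer loop
vertex 4.396 -0.154 1.102
vertex 3.882 2.376 -0.201
vertex 3.319 1.5 1.577
endloop
endfacet
facet normal 0.530 -0.815 -0.234
outer loop
vertex 4.958 0.722 -0.676
vertex 4.396 -0.154 1.102
vertex 3.201 -0.14 -1.657
endloop
endfacet
facet normal 0.803 0.394 0.448
outer loop
vertex 4.958 0.722 -0.676
vertex 3.882 2.376 -0.201
vertex 4.396 -0.154 1.102
endloop
endfacet
facet normal -0.530 0.815 0.234
outer loop
vertex 3.319 1.5 1.577
vertex 3.882 2.376 -0.201
vertex 1.562 0.638 0.596
endloop
endfacet
facet normal -0.803 -0.394 -0.448
outer loop
vertex 2.124 1.514 -1.182
vertex 3.201 -0.14 -1.657
vertex 1.562 0.638 0.596
endloop
endfacet
facet normal -0.530 0.815 0.234
outer loop
vertex 1.562 0.638 0.596
vertex 3.882 2.376 -0.201
vertex 2.124 1.514 -1.182
endloop
endfacet
facet normal 0.273 0.426 -0.863
outer loop
vertex 2.124 1.514 -1.182
vertex 4.958 0.722 -0.676
vertex 3.201 -0.14 -1.657
endloop
endfacet
facet normal 0.273 0.425 -0.863
outer loop
vertex 3.882 2.376 -0.201
vertex 4.958 0.722 -0.676
vertex 2.124 1.514 -1.182
endloop
endfacet
facet normal -0.426 0.670 0.608
outer loop
vertex -0.521 4.465 -3.367
vertex 0.01 3.988 -2.47
vertex 0.516 4.837 -3.051
endloop
endfacet
facet normal -0.326 0.944 -0.042
outer loop
vertex -0.521 4.465 -3.367
vertex 0.516 4.837 -3.051
vertex 0.269 4.702 -4.162
endloop
endfacet
facet normal -0.674 0.534 -0.511
outer loop
vertex -0.521 4.465 -3.367
vertex 0.269 4.702 -4.162
vertex -0.389 3.77 -4.268
endloop
endfacet
facet normal -0.989 0.005 -0.149
outer loop
vertex -0.521 4.465 -3.367
vertex -0.389 3.77 -4.268
vertex -0.549 3.329 -3.223
endloop
endfacet
facet normal -0.836 0.089 0.542
outer loop
vertex -0.521 4.465 -3.367
vertex -0.549 3.329 -3.223
vertex 0.01 3.988 -2.47
endloop
endfacet
facet normal 0.371 0.908 -0.193
outer loop
vertex 0.269 4.702 -4.162
vertex 0.516 4.837 -3.051
vertex 1.289 4.371 -3.757
endloop
endfacet
facet normal 0.210 0.464 0.861
outer loop
vertex 0.516 4.837 -3.051
vertex 0.01 3.988 -2.47
vertex 1.129 3.93 -2.712
endloop
endfacet
facet normal -0.454 -0.476 0.753
outer loop
vertex 0.01 3.988 -2.47
vertex -0.549 3.329 -3.223
vertex 0.471 2.998 -2.818
endloop
endfacet
facet normal -0.702 -0.611 -0.365
outer loop
vertex -0.549 3.329 -3.223
vertex -0.389 3.77 -4.268
vertex 0.224 2.863 -3.929
endloop
endfacet
facet normal -0.193 0.244 -0.950
outer loop
vertex -0.389 3.77 -4.268
vertex 0.269 4.702 -4.162
vertex 0.73 3.712 -4.51
endloop
endfacet
facet normal 0.989 -0.005 0.149
outer loop
vertex 1.261 3.235 -3.613
vertex 1.289 4.371 -3.757
vertex 1.129 3.93 -2.712
endloop
endfacet
facet normal 0.674 -0.534 0.511
outer loop
vertex 1.261 3.235 -3.613
vertex 1.129 3.93 -2.712
vertex 0.471 2.998 -2.818
endloop
endfacet
facet normal 0.326 -0.944 0.042
outer loop
vertex 1.261 3.235 -3.613
vertex 0.471 2.998 -2.818
vertex 0.224 2.863 -3.929
endloop
endfacet
facet normal 0.426 -0.670 -0.608
outer loop
vertex 1.261 3.235 -3.613
vertex 0.224 2.863 -3.929
vertex 0.73 3.712 -4.51
endloop
endfacet
facet normal 0.836 -0.089 -0.542
outer loop
vertex 1.261 3.235 -3.613
vertex 0.73 3.712 -4.51
vertex 1.289 4.371 -3.757
endloop
endfacet
facet normal 0.702 0.611 0.365
outer loop
vertex 1.129 3.93 -2.712
vertex 1.289 4.371 -3.757
vertex 0.516 4.837 -3.051
endloop
endfacet
facet normal 0.193 -0.244 0.950
outer loop
vertex 0.471 2.998 -2.818
vertex 1.129 3.93 -2.712
vertex 0.01 3.988 -2.47
endloop
endfacet
facet normal -0.371 -0.908 0.193
outer loop
vertex 0.224 2.863 -3.929
vertex 0.471 2.998 -2.818
vertex -0.549 3.329 -3.223
endloop
endfacet
facet normal -0.210 -0.464 -0.861
outer loop
vertex 0.73 3.712 -4.51
vertex 0.224 2.863 -3.929
vertex -0.389 3.77 -4.268
endloop
endfacet
facet normal 0.454 0.476 -0.753
outer loop
vertex 1.289 4.371 -3.757
vertex 0.73 3.712 -4.51
vertex 0.269 4.702 -4.162
endloop
endfacet

endsolid


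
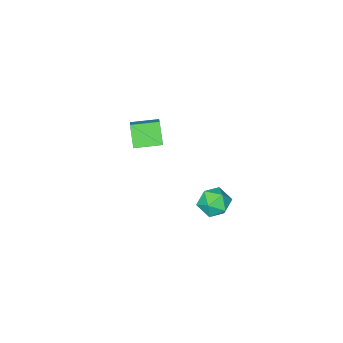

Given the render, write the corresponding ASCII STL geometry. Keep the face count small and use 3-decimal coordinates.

solid 
facet normal -0.421 0.806 0.416
outer loop
vertex -0.919 3.212 -3.92
vertex -0.273 3.144 -3.134
vertex -0.022 3.698 -3.954
endloop
endfacet
facet normal -0.464 0.835 -0.296
outer loop
vertex -0.919 3.212 -3.92
vertex -0.022 3.698 -3.954
vertex -0.37 3.212 -4.78
endloop
endfacet
facet normal -0.815 0.256 -0.520
outer loop
vertex -0.919 3.212 -3.92
vertex -0.37 3.212 -4.78
vertex -0.835 2.358 -4.472
endloop
endfacet
facet normal -0.990 -0.132 0.053
outer loop
vertex -0.919 3.212 -3.92
vertex -0.835 2.358 -4.472
vertex -0.775 2.316 -3.454
endloop
endfacet
facet normal -0.747 0.209 0.632
outer loop
vertex -0.919 3.212 -3.92
vertex -0.775 2.316 -3.454
vertex -0.273 3.144 -3.134
endloop
endfacet
facet normal 0.199 0.806 -0.558
outer loop
vertex -0.37 3.212 -4.78
vertex -0.022 3.698 -3.954
vertex 0.615 3.144 -4.526
endloop
endfacet
facet normal 0.268 0.758 0.594
outer loop
vertex -0.022 3.698 -3.954
vertex -0.273 3.144 -3.134
vertex 0.675 3.102 -3.508
endloop
endfacet
facet normal -0.258 -0.208 0.943
outer loop
vertex -0.273 3.144 -3.134
vertex -0.775 2.316 -3.454
vertex 0.21 2.248 -3.2
endloop
endfacet
facet normal -0.653 -0.758 0.007
outer loop
vertex -0.775 2.316 -3.454
vertex -0.835 2.358 -4.472
vertex -0.138 1.762 -4.026
endloop
endfacet
facet normal -0.369 -0.131 -0.920
outer loop
vertex -0.835 2.358 -4.472
vertex -0.37 3.212 -4.78
vertex 0.113 2.316 -4.846
endloop
endfacet
facet normal 0.990 0.132 -0.053
outer loop
vertex 0.759 2.248 -4.06
vertex 0.615 3.144 -4.526
vertex 0.675 3.102 -3.508
endloop
endfacet
facet normal 0.815 -0.256 0.520
outer loop
vertex 0.759 2.248 -4.06
vertex 0.675 3.102 -3.508
vertex 0.21 2.248 -3.2
endloop
endfacet
facet normal 0.464 -0.835 0.296
outer loop
vertex 0.759 2.248 -4.06
vertex 0.21 2.248 -3.2
vertex -0.138 1.762 -4.026
endloop
endfacet
facet normal 0.421 -0.806 -0.416
outer loop
vertex 0.759 2.248 -4.06
vertex -0.138 1.762 -4.026
vertex 0.113 2.316 -4.846
endloop
endfacet
facet normal 0.747 -0.209 -0.632
outer loop
vertex 0.759 2.248 -4.06
vertex 0.113 2.316 -4.846
vertex 0.615 3.144 -4.526
endloop
endfacet
facet normal 0.653 0.758 -0.007
outer loop
vertex 0.675 3.102 -3.508
vertex 0.615 3.144 -4.526
vertex -0.022 3.698 -3.954
endloop
endfacet
facet normal 0.369 0.131 0.920
outer loop
vertex 0.21 2.248 -3.2
vertex 0.675 3.102 -3.508
vertex -0.273 3.144 -3.134
endloop
endfacet
facet normal -0.199 -0.806 0.558
outer loop
vertex -0.138 1.762 -4.026
vertex 0.21 2.248 -3.2
vertex -0.775 2.316 -3.454
endloop
endfacet
facet normal -0.268 -0.758 -0.594
outer loop
vertex 0.113 2.316 -4.846
vertex -0.138 1.762 -4.026
vertex -0.835 2.358 -4.472
endloop
endfacet
facet normal 0.258 0.208 -0.943
outer loop
vertex 0.615 3.144 -4.526
vertex 0.113 2.316 -4.846
vertex -0.37 3.212 -4.78
endloop
endfacet
facet normal -0.821 0.564 0.084
outer loop
vertex 1.909 0.596 2.849
vertex 2.704 1.604 3.853
vertex 2.324 1.362 1.752
endloop
endfacet
facet normal -0.487 -0.619 -0.616
outer loop
vertex 3.556 0.516 1.627
vertex 1.909 0.596 2.849
vertex 2.324 1.362 1.752
endloop
endfacet
facet normal -0.821 0.564 0.084
outer loop
vertex 2.324 1.362 1.752
vertex 2.704 1.604 3.853
vertex 3.119 2.37 2.757
endloop
endfacet
facet normal 0.296 0.547 -0.783
outer loop
vertex 3.119 2.37 2.757
vertex 3.556 0.516 1.627
vertex 2.324 1.362 1.752
endloop
endfacet
facet normal -0.296 -0.547 0.783
outer loop
vertex 1.909 0.596 2.849
vertex 3.936 0.758 3.728
vertex 2.704 1.604 3.853
endloop
endfacet
facet normal -0.488 -0.618 -0.617
outer loop
vertex 3.141 -0.25 2.723
vertex 1.909 0.596 2.849
vertex 3.556 0.516 1.627
endloop
endfacet
facet normal -0.296 -0.547 0.783
outer loop
vertex 3.141 -0.25 2.723
vertex 3.936 0.758 3.728
vertex 1.909 0.596 2.849
endloop
endfacet
facet normal 0.487 0.618 0.617
outer loop
vertex 2.704 1.604 3.853
vertex 3.936 0.758 3.728
vertex 3.119 2.37 2.757
endloop
endfacet
facet normal 0.296 0.547 -0.783
outer loop
vertex 4.351 1.524 2.631
vertex 3.556 0.516 1.627
vertex 3.119 2.37 2.757
endloop
endfacet
facet normal 0.488 0.618 0.616
outer loop
vertex 3.119 2.37 2.757
vertex 3.936 0.758 3.728
vertex 4.351 1.524 2.631
endloop
endfacet
facet normal 0.821 -0.564 -0.084
outer loop
vertex 4.351 1.524 2.631
vertex 3.141 -0.25 2.723
vertex 3.556 0.516 1.627
endloop
endfacet
facet normal 0.821 -0.564 -0.083
outer loop
vertex 3.936 0.758 3.728
vertex 3.141 -0.25 2.723
vertex 4.351 1.524 2.631
endloop
endfacet

endsolid


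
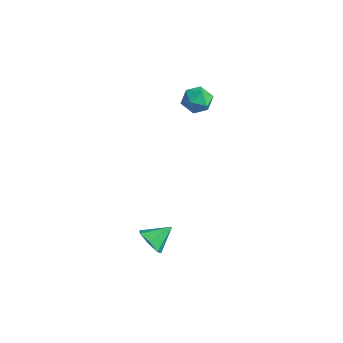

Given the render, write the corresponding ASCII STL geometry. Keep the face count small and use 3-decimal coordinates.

solid 
facet normal -0.274 0.158 0.949
outer loop
vertex -2.527 3.82 2.366
vertex -2.598 2.917 2.496
vertex -1.803 3.341 2.655
endloop
endfacet
facet normal 0.161 0.676 0.719
outer loop
vertex -2.527 3.82 2.366
vertex -1.803 3.341 2.655
vertex -1.698 3.991 2.02
endloop
endfacet
facet normal -0.141 0.979 0.147
outer loop
vertex -2.527 3.82 2.366
vertex -1.698 3.991 2.02
vertex -2.428 3.969 1.469
endloop
endfacet
facet normal -0.761 0.648 0.024
outer loop
vertex -2.527 3.82 2.366
vertex -2.428 3.969 1.469
vertex -2.984 3.305 1.764
endloop
endfacet
facet normal -0.843 0.141 0.519
outer loop
vertex -2.527 3.82 2.366
vertex -2.984 3.305 1.764
vertex -2.598 2.917 2.496
endloop
endfacet
facet normal 0.773 0.375 0.512
outer loop
vertex -1.698 3.991 2.02
vertex -1.803 3.341 2.655
vertex -1.256 3.195 1.936
endloop
endfacet
facet normal 0.070 -0.463 0.883
outer loop
vertex -1.803 3.341 2.655
vertex -2.598 2.917 2.496
vertex -1.812 2.531 2.231
endloop
endfacet
facet normal -0.850 -0.492 0.188
outer loop
vertex -2.598 2.917 2.496
vertex -2.984 3.305 1.764
vertex -2.542 2.509 1.68
endloop
endfacet
facet normal -0.718 0.329 -0.613
outer loop
vertex -2.984 3.305 1.764
vertex -2.428 3.969 1.469
vertex -2.437 3.159 1.045
endloop
endfacet
facet normal 0.286 0.865 -0.413
outer loop
vertex -2.428 3.969 1.469
vertex -1.698 3.991 2.02
vertex -1.642 3.583 1.204
endloop
endfacet
facet normal 0.761 -0.648 -0.024
outer loop
vertex -1.713 2.68 1.334
vertex -1.256 3.195 1.936
vertex -1.812 2.531 2.231
endloop
endfacet
facet normal 0.141 -0.979 -0.147
outer loop
vertex -1.713 2.68 1.334
vertex -1.812 2.531 2.231
vertex -2.542 2.509 1.68
endloop
endfacet
facet normal -0.161 -0.676 -0.719
outer loop
vertex -1.713 2.68 1.334
vertex -2.542 2.509 1.68
vertex -2.437 3.159 1.045
endloop
endfacet
facet normal 0.274 -0.158 -0.949
outer loop
vertex -1.713 2.68 1.334
vertex -2.437 3.159 1.045
vertex -1.642 3.583 1.204
endloop
endfacet
facet normal 0.843 -0.141 -0.519
outer loop
vertex -1.713 2.68 1.334
vertex -1.642 3.583 1.204
vertex -1.256 3.195 1.936
endloop
endfacet
facet normal 0.718 -0.329 0.613
outer loop
vertex -1.812 2.531 2.231
vertex -1.256 3.195 1.936
vertex -1.803 3.341 2.655
endloop
endfacet
facet normal -0.286 -0.865 0.413
outer loop
vertex -2.542 2.509 1.68
vertex -1.812 2.531 2.231
vertex -2.598 2.917 2.496
endloop
endfacet
facet normal -0.773 -0.375 -0.512
outer loop
vertex -2.437 3.159 1.045
vertex -2.542 2.509 1.68
vertex -2.984 3.305 1.764
endloop
endfacet
facet normal -0.070 0.463 -0.883
outer loop
vertex -1.642 3.583 1.204
vertex -2.437 3.159 1.045
vertex -2.428 3.969 1.469
endloop
endfacet
facet normal 0.850 0.492 -0.188
outer loop
vertex -1.256 3.195 1.936
vertex -1.642 3.583 1.204
vertex -1.698 3.991 2.02
endloop
endfacet
facet normal -0.214 -0.820 -0.531
outer loop
vertex 3.787 -4.069 -1.905
vertex 2.962 -3.866 -1.886
vertex 3.548 -3.647 -2.461
endloop
endfacet
facet normal 0.910 0.407 -0.082
outer loop
vertex 3.787 -4.069 -1.905
vertex 3.548 -3.647 -2.461
vertex 3.258 -2.734 -1.154
endloop
endfacet
facet normal -0.214 -0.820 -0.531
outer loop
vertex 3.548 -3.647 -2.461
vertex 2.962 -3.866 -1.886
vertex 2.868 -3.39 -2.584
endloop
endfacet
facet normal 0.385 0.794 -0.470
outer loop
vertex 3.548 -3.647 -2.461
vertex 2.868 -3.39 -2.584
vertex 3.258 -2.734 -1.154
endloop
endfacet
facet normal -0.213 -0.820 -0.531
outer loop
vertex 2.868 -3.39 -2.584
vertex 2.962 -3.866 -1.886
vertex 2.258 -3.492 -2.181
endloop
endfacet
facet normal -0.352 0.883 -0.309
outer loop
vertex 2.868 -3.39 -2.584
vertex 2.258 -3.492 -2.181
vertex 3.258 -2.734 -1.154
endloop
endfacet
facet normal -0.214 -0.821 -0.529
outer loop
vertex 2.258 -3.492 -2.181
vertex 2.962 -3.866 -1.886
vertex 2.179 -3.875 -1.555
endloop
endfacet
facet normal -0.745 0.607 0.277
outer loop
vertex 2.258 -3.492 -2.181
vertex 2.179 -3.875 -1.555
vertex 3.258 -2.734 -1.154
endloop
endfacet
facet normal -0.215 -0.820 -0.531
outer loop
vertex 2.179 -3.875 -1.555
vertex 2.962 -3.866 -1.886
vertex 2.689 -4.252 -1.179
endloop
endfacet
facet normal -0.498 0.173 0.849
outer loop
vertex 2.179 -3.875 -1.555
vertex 2.689 -4.252 -1.179
vertex 3.258 -2.734 -1.154
endloop
endfacet
facet normal -0.214 -0.820 -0.530
outer loop
vertex 2.689 -4.252 -1.179
vertex 2.962 -3.866 -1.886
vertex 3.405 -4.338 -1.335
endloop
endfacet
facet normal 0.201 -0.092 0.975
outer loop
vertex 2.689 -4.252 -1.179
vertex 3.405 -4.338 -1.335
vertex 3.258 -2.734 -1.154
endloop
endfacet
facet normal -0.214 -0.820 -0.531
outer loop
vertex 3.405 -4.338 -1.335
vertex 2.962 -3.866 -1.886
vertex 3.787 -4.069 -1.905
endloop
endfacet
facet normal 0.828 0.013 0.561
outer loop
vertex 3.405 -4.338 -1.335
vertex 3.787 -4.069 -1.905
vertex 3.258 -2.734 -1.154
endloop
endfacet

endsolid


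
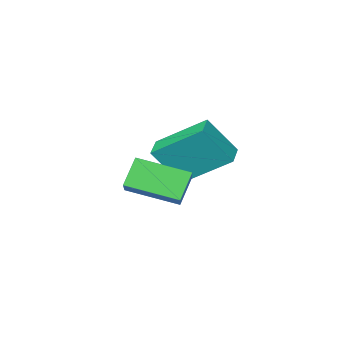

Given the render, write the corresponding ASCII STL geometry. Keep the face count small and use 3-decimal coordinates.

solid 
facet normal -0.721 -0.679 0.140
outer loop
vertex 0.415 -2.42 2.726
vertex -0.597 -1.107 3.88
vertex -0.356 -1.871 1.424
endloop
endfacet
facet normal 0.502 -0.650 -0.571
outer loop
vertex 0.277 -1.273 1.3
vertex 0.415 -2.42 2.726
vertex -0.356 -1.871 1.424
endloop
endfacet
facet normal -0.720 -0.679 0.141
outer loop
vertex -0.356 -1.871 1.424
vertex -0.597 -1.107 3.88
vertex -1.369 -0.558 2.578
endloop
endfacet
facet normal -0.480 0.340 -0.809
outer loop
vertex -1.369 -0.558 2.578
vertex 0.277 -1.273 1.3
vertex -0.356 -1.871 1.424
endloop
endfacet
facet normal 0.480 -0.341 0.808
outer loop
vertex 0.415 -2.42 2.726
vertex 0.036 -0.509 3.756
vertex -0.597 -1.107 3.88
endloop
endfacet
facet normal 0.501 -0.650 -0.571
outer loop
vertex 1.049 -1.822 2.602
vertex 0.415 -2.42 2.726
vertex 0.277 -1.273 1.3
endloop
endfacet
facet normal 0.480 -0.341 0.809
outer loop
vertex 1.049 -1.822 2.602
vertex 0.036 -0.509 3.756
vertex 0.415 -2.42 2.726
endloop
endfacet
facet normal -0.502 0.650 0.571
outer loop
vertex -0.597 -1.107 3.88
vertex 0.036 -0.509 3.756
vertex -1.369 -0.558 2.578
endloop
endfacet
facet normal -0.480 0.341 -0.809
outer loop
vertex -0.735 0.04 2.454
vertex 0.277 -1.273 1.3
vertex -1.369 -0.558 2.578
endloop
endfacet
facet normal -0.501 0.650 0.571
outer loop
vertex -1.369 -0.558 2.578
vertex 0.036 -0.509 3.756
vertex -0.735 0.04 2.454
endloop
endfacet
facet normal 0.720 0.679 -0.141
outer loop
vertex -0.735 0.04 2.454
vertex 1.049 -1.822 2.602
vertex 0.277 -1.273 1.3
endloop
endfacet
facet normal 0.720 0.679 -0.140
outer loop
vertex 0.036 -0.509 3.756
vertex 1.049 -1.822 2.602
vertex -0.735 0.04 2.454
endloop
endfacet
facet normal -0.495 -0.678 -0.543
outer loop
vertex 2.373 -0.656 2.957
vertex 1.221 0.56 2.489
vertex 2.986 -0.41 2.09
endloop
endfacet
facet normal 0.662 -0.699 0.270
outer loop
vertex 3.679 0.54 2.851
vertex 2.373 -0.656 2.957
vertex 2.986 -0.41 2.09
endloop
endfacet
facet normal -0.495 -0.678 -0.543
outer loop
vertex 2.986 -0.41 2.09
vertex 1.221 0.56 2.489
vertex 1.833 0.807 1.622
endloop
endfacet
facet normal 0.562 0.227 -0.795
outer loop
vertex 1.833 0.807 1.622
vertex 3.679 0.54 2.851
vertex 2.986 -0.41 2.09
endloop
endfacet
facet normal -0.562 -0.227 0.795
outer loop
vertex 2.373 -0.656 2.957
vertex 1.914 1.51 3.25
vertex 1.221 0.56 2.489
endloop
endfacet
facet normal 0.662 -0.700 0.268
outer loop
vertex 3.067 0.293 3.718
vertex 2.373 -0.656 2.957
vertex 3.679 0.54 2.851
endloop
endfacet
facet normal -0.562 -0.227 0.795
outer loop
vertex 3.067 0.293 3.718
vertex 1.914 1.51 3.25
vertex 2.373 -0.656 2.957
endloop
endfacet
facet normal -0.663 0.699 -0.269
outer loop
vertex 1.221 0.56 2.489
vertex 1.914 1.51 3.25
vertex 1.833 0.807 1.622
endloop
endfacet
facet normal 0.562 0.227 -0.795
outer loop
vertex 2.527 1.756 2.383
vertex 3.679 0.54 2.851
vertex 1.833 0.807 1.622
endloop
endfacet
facet normal -0.662 0.700 -0.269
outer loop
vertex 1.833 0.807 1.622
vertex 1.914 1.51 3.25
vertex 2.527 1.756 2.383
endloop
endfacet
facet normal 0.495 0.678 0.543
outer loop
vertex 2.527 1.756 2.383
vertex 3.067 0.293 3.718
vertex 3.679 0.54 2.851
endloop
endfacet
facet normal 0.495 0.678 0.543
outer loop
vertex 1.914 1.51 3.25
vertex 3.067 0.293 3.718
vertex 2.527 1.756 2.383
endloop
endfacet

endsolid


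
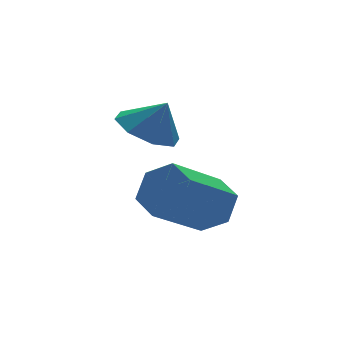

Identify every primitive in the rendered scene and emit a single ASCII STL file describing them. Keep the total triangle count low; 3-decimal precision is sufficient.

solid 
facet normal 0.818 0.198 -0.541
outer loop
vertex -1.394 0.117 -0.972
vertex -1.822 -0.133 -1.711
vertex -1.851 0.716 -1.444
endloop
endfacet
facet normal 0.260 0.712 0.652
outer loop
vertex -1.394 0.117 -0.972
vertex -1.851 0.716 -1.444
vertex -3.029 -0.278 0.11
endloop
endfacet
facet normal 0.259 0.713 0.652
outer loop
vertex -3.029 -0.278 0.11
vertex -1.851 0.716 -1.444
vertex -3.487 0.321 -0.363
endloop
endfacet
facet normal -0.817 -0.198 0.541
outer loop
vertex -3.029 -0.278 0.11
vertex -3.487 0.321 -0.363
vertex -3.458 -0.527 -0.629
endloop
endfacet
facet normal 0.818 0.198 -0.541
outer loop
vertex -1.851 0.716 -1.444
vertex -1.822 -0.133 -1.711
vertex -2.28 0.467 -2.184
endloop
endfacet
facet normal -0.315 0.940 -0.134
outer loop
vertex -1.851 0.716 -1.444
vertex -2.28 0.467 -2.184
vertex -3.487 0.321 -0.363
endloop
endfacet
facet normal -0.316 0.939 -0.134
outer loop
vertex -3.487 0.321 -0.363
vertex -2.28 0.467 -2.184
vertex -3.915 0.072 -1.102
endloop
endfacet
facet normal -0.818 -0.197 0.540
outer loop
vertex -3.487 0.321 -0.363
vertex -3.915 0.072 -1.102
vertex -3.458 -0.527 -0.629
endloop
endfacet
facet normal 0.817 0.197 -0.541
outer loop
vertex -2.28 0.467 -2.184
vertex -1.822 -0.133 -1.711
vertex -2.251 -0.382 -2.45
endloop
endfacet
facet normal -0.575 0.227 -0.786
outer loop
vertex -2.28 0.467 -2.184
vertex -2.251 -0.382 -2.45
vertex -3.915 0.072 -1.102
endloop
endfacet
facet normal -0.575 0.227 -0.786
outer loop
vertex -3.915 0.072 -1.102
vertex -2.251 -0.382 -2.45
vertex -3.886 -0.777 -1.368
endloop
endfacet
facet normal -0.818 -0.197 0.540
outer loop
vertex -3.915 0.072 -1.102
vertex -3.886 -0.777 -1.368
vertex -3.458 -0.527 -0.629
endloop
endfacet
facet normal 0.817 0.198 -0.541
outer loop
vertex -2.251 -0.382 -2.45
vertex -1.822 -0.133 -1.711
vertex -1.793 -0.981 -1.977
endloop
endfacet
facet normal -0.259 -0.713 -0.652
outer loop
vertex -2.251 -0.382 -2.45
vertex -1.793 -0.981 -1.977
vertex -3.886 -0.777 -1.368
endloop
endfacet
facet normal -0.259 -0.712 -0.653
outer loop
vertex -3.886 -0.777 -1.368
vertex -1.793 -0.981 -1.977
vertex -3.429 -1.376 -0.896
endloop
endfacet
facet normal -0.818 -0.198 0.541
outer loop
vertex -3.886 -0.777 -1.368
vertex -3.429 -1.376 -0.896
vertex -3.458 -0.527 -0.629
endloop
endfacet
facet normal 0.818 0.197 -0.540
outer loop
vertex -1.793 -0.981 -1.977
vertex -1.822 -0.133 -1.711
vertex -1.365 -0.732 -1.238
endloop
endfacet
facet normal 0.315 -0.939 0.134
outer loop
vertex -1.793 -0.981 -1.977
vertex -1.365 -0.732 -1.238
vertex -3.429 -1.376 -0.896
endloop
endfacet
facet normal 0.315 -0.940 0.133
outer loop
vertex -3.429 -1.376 -0.896
vertex -1.365 -0.732 -1.238
vertex -3.0 -1.127 -0.156
endloop
endfacet
facet normal -0.818 -0.198 0.541
outer loop
vertex -3.429 -1.376 -0.896
vertex -3.0 -1.127 -0.156
vertex -3.458 -0.527 -0.629
endloop
endfacet
facet normal 0.818 0.197 -0.540
outer loop
vertex -1.365 -0.732 -1.238
vertex -1.822 -0.133 -1.711
vertex -1.394 0.117 -0.972
endloop
endfacet
facet normal 0.575 -0.227 0.786
outer loop
vertex -1.365 -0.732 -1.238
vertex -1.394 0.117 -0.972
vertex -3.0 -1.127 -0.156
endloop
endfacet
facet normal 0.575 -0.227 0.786
outer loop
vertex -3.0 -1.127 -0.156
vertex -1.394 0.117 -0.972
vertex -3.029 -0.278 0.11
endloop
endfacet
facet normal -0.817 -0.197 0.541
outer loop
vertex -3.0 -1.127 -0.156
vertex -3.029 -0.278 0.11
vertex -3.458 -0.527 -0.629
endloop
endfacet
facet normal -0.386 0.294 -0.875
outer loop
vertex -2.276 0.734 0.461
vertex -3.103 0.952 0.899
vertex -2.293 1.429 0.702
endloop
endfacet
facet normal 0.960 -0.070 0.270
outer loop
vertex -2.276 0.734 0.461
vertex -2.293 1.429 0.702
vertex -2.677 0.628 1.861
endloop
endfacet
facet normal -0.386 0.294 -0.874
outer loop
vertex -2.293 1.429 0.702
vertex -3.103 0.952 0.899
vertex -2.784 1.843 1.058
endloop
endfacet
facet normal 0.737 0.417 0.532
outer loop
vertex -2.293 1.429 0.702
vertex -2.784 1.843 1.058
vertex -2.677 0.628 1.861
endloop
endfacet
facet normal -0.386 0.294 -0.874
outer loop
vertex -2.784 1.843 1.058
vertex -3.103 0.952 0.899
vertex -3.461 1.736 1.321
endloop
endfacet
facet normal 0.225 0.551 0.804
outer loop
vertex -2.784 1.843 1.058
vertex -3.461 1.736 1.321
vertex -2.677 0.628 1.861
endloop
endfacet
facet normal -0.386 0.294 -0.874
outer loop
vertex -3.461 1.736 1.321
vertex -3.103 0.952 0.899
vertex -3.929 1.169 1.337
endloop
endfacet
facet normal -0.277 0.255 0.926
outer loop
vertex -3.461 1.736 1.321
vertex -3.929 1.169 1.337
vertex -2.677 0.628 1.861
endloop
endfacet
facet normal -0.387 0.293 -0.874
outer loop
vertex -3.929 1.169 1.337
vertex -3.103 0.952 0.899
vertex -3.912 0.475 1.097
endloop
endfacet
facet normal -0.475 -0.298 0.828
outer loop
vertex -3.929 1.169 1.337
vertex -3.912 0.475 1.097
vertex -2.677 0.628 1.861
endloop
endfacet
facet normal -0.387 0.294 -0.874
outer loop
vertex -3.912 0.475 1.097
vertex -3.103 0.952 0.899
vertex -3.421 0.06 0.74
endloop
endfacet
facet normal -0.253 -0.785 0.565
outer loop
vertex -3.912 0.475 1.097
vertex -3.421 0.06 0.74
vertex -2.677 0.628 1.861
endloop
endfacet
facet normal -0.386 0.294 -0.874
outer loop
vertex -3.421 0.06 0.74
vertex -3.103 0.952 0.899
vertex -2.744 0.168 0.477
endloop
endfacet
facet normal 0.261 -0.920 0.293
outer loop
vertex -3.421 0.06 0.74
vertex -2.744 0.168 0.477
vertex -2.677 0.628 1.861
endloop
endfacet
facet normal -0.386 0.294 -0.875
outer loop
vertex -2.744 0.168 0.477
vertex -3.103 0.952 0.899
vertex -2.276 0.734 0.461
endloop
endfacet
facet normal 0.762 -0.625 0.171
outer loop
vertex -2.744 0.168 0.477
vertex -2.276 0.734 0.461
vertex -2.677 0.628 1.861
endloop
endfacet

endsolid


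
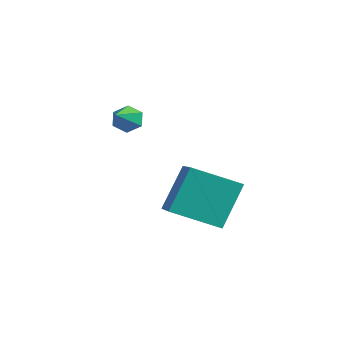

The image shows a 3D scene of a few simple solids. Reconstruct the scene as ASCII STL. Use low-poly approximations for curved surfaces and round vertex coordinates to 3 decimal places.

solid 
facet normal -0.497 0.681 -0.537
outer loop
vertex -2.136 -2.346 -0.864
vertex -2.621 -2.543 -0.665
vertex -2.353 -2.133 -0.393
endloop
endfacet
facet normal 0.879 0.428 0.211
outer loop
vertex -2.136 -2.346 -0.864
vertex -2.353 -2.133 -0.393
vertex -1.719 -3.777 0.305
endloop
endfacet
facet normal -0.499 0.681 -0.536
outer loop
vertex -2.353 -2.133 -0.393
vertex -2.621 -2.543 -0.665
vertex -2.837 -2.331 -0.194
endloop
endfacet
facet normal 0.180 0.442 0.878
outer loop
vertex -2.353 -2.133 -0.393
vertex -2.837 -2.331 -0.194
vertex -1.719 -3.777 0.305
endloop
endfacet
facet normal -0.498 0.682 -0.535
outer loop
vertex -2.837 -2.331 -0.194
vertex -2.621 -2.543 -0.665
vertex -3.106 -2.741 -0.466
endloop
endfacet
facet normal -0.569 -0.162 0.806
outer loop
vertex -2.837 -2.331 -0.194
vertex -3.106 -2.741 -0.466
vertex -1.719 -3.777 0.305
endloop
endfacet
facet normal -0.498 0.681 -0.536
outer loop
vertex -3.106 -2.741 -0.466
vertex -2.621 -2.543 -0.665
vertex -2.889 -2.953 -0.937
endloop
endfacet
facet normal -0.620 -0.782 0.066
outer loop
vertex -3.106 -2.741 -0.466
vertex -2.889 -2.953 -0.937
vertex -1.719 -3.777 0.305
endloop
endfacet
facet normal -0.499 0.681 -0.536
outer loop
vertex -2.889 -2.953 -0.937
vertex -2.621 -2.543 -0.665
vertex -2.405 -2.755 -1.136
endloop
endfacet
facet normal 0.078 -0.795 -0.601
outer loop
vertex -2.889 -2.953 -0.937
vertex -2.405 -2.755 -1.136
vertex -1.719 -3.777 0.305
endloop
endfacet
facet normal -0.497 0.683 -0.535
outer loop
vertex -2.405 -2.755 -1.136
vertex -2.621 -2.543 -0.665
vertex -2.136 -2.346 -0.864
endloop
endfacet
facet normal 0.827 -0.192 -0.529
outer loop
vertex -2.405 -2.755 -1.136
vertex -2.136 -2.346 -0.864
vertex -1.719 -3.777 0.305
endloop
endfacet
facet normal -0.661 -0.646 0.381
outer loop
vertex 0.855 -2.871 -1.336
vertex -0.583 -1.929 -2.235
vertex 1.067 -3.96 -2.816
endloop
endfacet
facet normal 0.741 -0.485 0.463
outer loop
vertex 2.263 -2.791 -3.505
vertex 0.855 -2.871 -1.336
vertex 1.067 -3.96 -2.816
endloop
endfacet
facet normal -0.661 -0.646 0.382
outer loop
vertex 1.067 -3.96 -2.816
vertex -0.583 -1.929 -2.235
vertex -0.372 -3.019 -3.715
endloop
endfacet
facet normal 0.115 -0.589 -0.800
outer loop
vertex -0.372 -3.019 -3.715
vertex 2.263 -2.791 -3.505
vertex 1.067 -3.96 -2.816
endloop
endfacet
facet normal -0.115 0.589 0.800
outer loop
vertex 0.855 -2.871 -1.336
vertex 0.613 -0.76 -2.924
vertex -0.583 -1.929 -2.235
endloop
endfacet
facet normal 0.741 -0.486 0.463
outer loop
vertex 2.052 -1.701 -2.025
vertex 0.855 -2.871 -1.336
vertex 2.263 -2.791 -3.505
endloop
endfacet
facet normal -0.115 0.589 0.800
outer loop
vertex 2.052 -1.701 -2.025
vertex 0.613 -0.76 -2.924
vertex 0.855 -2.871 -1.336
endloop
endfacet
facet normal -0.741 0.485 -0.463
outer loop
vertex -0.583 -1.929 -2.235
vertex 0.613 -0.76 -2.924
vertex -0.372 -3.019 -3.715
endloop
endfacet
facet normal 0.115 -0.589 -0.800
outer loop
vertex 0.825 -1.849 -4.404
vertex 2.263 -2.791 -3.505
vertex -0.372 -3.019 -3.715
endloop
endfacet
facet normal -0.741 0.486 -0.463
outer loop
vertex -0.372 -3.019 -3.715
vertex 0.613 -0.76 -2.924
vertex 0.825 -1.849 -4.404
endloop
endfacet
facet normal 0.661 0.646 -0.381
outer loop
vertex 0.825 -1.849 -4.404
vertex 2.052 -1.701 -2.025
vertex 2.263 -2.791 -3.505
endloop
endfacet
facet normal 0.661 0.647 -0.381
outer loop
vertex 0.613 -0.76 -2.924
vertex 2.052 -1.701 -2.025
vertex 0.825 -1.849 -4.404
endloop
endfacet

endsolid


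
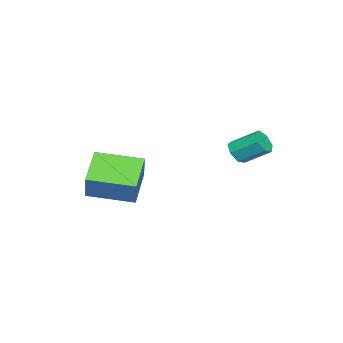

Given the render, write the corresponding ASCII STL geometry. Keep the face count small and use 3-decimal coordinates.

solid 
facet normal -0.500 -0.233 -0.834
outer loop
vertex 3.08 -2.927 0.835
vertex 2.581 -0.854 0.556
vertex 4.59 -2.694 -0.134
endloop
endfacet
facet normal 0.232 -0.964 0.130
outer loop
vertex 5.379 -2.326 1.184
vertex 3.08 -2.927 0.835
vertex 4.59 -2.694 -0.134
endloop
endfacet
facet normal -0.500 -0.233 -0.834
outer loop
vertex 4.59 -2.694 -0.134
vertex 2.581 -0.854 0.556
vertex 4.091 -0.621 -0.414
endloop
endfacet
facet normal 0.835 0.129 -0.536
outer loop
vertex 4.091 -0.621 -0.414
vertex 5.379 -2.326 1.184
vertex 4.59 -2.694 -0.134
endloop
endfacet
facet normal -0.835 -0.129 0.536
outer loop
vertex 3.08 -2.927 0.835
vertex 3.37 -0.486 1.874
vertex 2.581 -0.854 0.556
endloop
endfacet
facet normal 0.232 -0.964 0.130
outer loop
vertex 3.869 -2.559 2.154
vertex 3.08 -2.927 0.835
vertex 5.379 -2.326 1.184
endloop
endfacet
facet normal -0.835 -0.129 0.535
outer loop
vertex 3.869 -2.559 2.154
vertex 3.37 -0.486 1.874
vertex 3.08 -2.927 0.835
endloop
endfacet
facet normal -0.232 0.964 -0.130
outer loop
vertex 2.581 -0.854 0.556
vertex 3.37 -0.486 1.874
vertex 4.091 -0.621 -0.414
endloop
endfacet
facet normal 0.835 0.129 -0.535
outer loop
vertex 4.88 -0.253 0.905
vertex 5.379 -2.326 1.184
vertex 4.091 -0.621 -0.414
endloop
endfacet
facet normal -0.232 0.964 -0.130
outer loop
vertex 4.091 -0.621 -0.414
vertex 3.37 -0.486 1.874
vertex 4.88 -0.253 0.905
endloop
endfacet
facet normal 0.500 0.233 0.834
outer loop
vertex 4.88 -0.253 0.905
vertex 3.869 -2.559 2.154
vertex 5.379 -2.326 1.184
endloop
endfacet
facet normal 0.500 0.233 0.834
outer loop
vertex 3.37 -0.486 1.874
vertex 3.869 -2.559 2.154
vertex 4.88 -0.253 0.905
endloop
endfacet
facet normal 0.062 -0.829 -0.557
outer loop
vertex 0.735 2.248 2.11
vertex 0.494 2.578 1.592
vertex 1.124 2.502 1.775
endloop
endfacet
facet normal 0.731 -0.342 0.590
outer loop
vertex 0.735 2.248 2.11
vertex 1.124 2.502 1.775
vertex 0.647 3.432 2.906
endloop
endfacet
facet normal 0.733 -0.341 0.589
outer loop
vertex 0.647 3.432 2.906
vertex 1.124 2.502 1.775
vertex 1.035 3.687 2.571
endloop
endfacet
facet normal -0.063 0.828 0.557
outer loop
vertex 0.647 3.432 2.906
vertex 1.035 3.687 2.571
vertex 0.406 3.762 2.388
endloop
endfacet
facet normal 0.062 -0.829 -0.556
outer loop
vertex 1.124 2.502 1.775
vertex 0.494 2.578 1.592
vertex 1.038 2.813 1.302
endloop
endfacet
facet normal 0.987 0.135 -0.091
outer loop
vertex 1.124 2.502 1.775
vertex 1.038 2.813 1.302
vertex 1.035 3.687 2.571
endloop
endfacet
facet normal 0.987 0.133 -0.090
outer loop
vertex 1.035 3.687 2.571
vertex 1.038 2.813 1.302
vertex 0.95 3.998 2.098
endloop
endfacet
facet normal -0.063 0.829 0.556
outer loop
vertex 1.035 3.687 2.571
vertex 0.95 3.998 2.098
vertex 0.406 3.762 2.388
endloop
endfacet
facet normal 0.062 -0.829 -0.556
outer loop
vertex 1.038 2.813 1.302
vertex 0.494 2.578 1.592
vertex 0.543 2.947 1.047
endloop
endfacet
facet normal 0.499 0.508 -0.702
outer loop
vertex 1.038 2.813 1.302
vertex 0.543 2.947 1.047
vertex 0.95 3.998 2.098
endloop
endfacet
facet normal 0.498 0.509 -0.702
outer loop
vertex 0.95 3.998 2.098
vertex 0.543 2.947 1.047
vertex 0.454 4.132 1.843
endloop
endfacet
facet normal -0.062 0.828 0.557
outer loop
vertex 0.95 3.998 2.098
vertex 0.454 4.132 1.843
vertex 0.406 3.762 2.388
endloop
endfacet
facet normal 0.061 -0.829 -0.556
outer loop
vertex 0.543 2.947 1.047
vertex 0.494 2.578 1.592
vertex 0.011 2.803 1.203
endloop
endfacet
facet normal -0.366 0.500 -0.785
outer loop
vertex 0.543 2.947 1.047
vertex 0.011 2.803 1.203
vertex 0.454 4.132 1.843
endloop
endfacet
facet normal -0.366 0.500 -0.785
outer loop
vertex 0.454 4.132 1.843
vertex 0.011 2.803 1.203
vertex -0.078 3.988 1.999
endloop
endfacet
facet normal -0.061 0.828 0.557
outer loop
vertex 0.454 4.132 1.843
vertex -0.078 3.988 1.999
vertex 0.406 3.762 2.388
endloop
endfacet
facet normal 0.062 -0.829 -0.556
outer loop
vertex 0.011 2.803 1.203
vertex 0.494 2.578 1.592
vertex -0.157 2.489 1.652
endloop
endfacet
facet normal -0.954 0.114 -0.277
outer loop
vertex 0.011 2.803 1.203
vertex -0.157 2.489 1.652
vertex -0.078 3.988 1.999
endloop
endfacet
facet normal -0.954 0.114 -0.277
outer loop
vertex -0.078 3.988 1.999
vertex -0.157 2.489 1.652
vertex -0.246 3.674 2.447
endloop
endfacet
facet normal -0.061 0.828 0.557
outer loop
vertex -0.078 3.988 1.999
vertex -0.246 3.674 2.447
vertex 0.406 3.762 2.388
endloop
endfacet
facet normal 0.062 -0.828 -0.557
outer loop
vertex -0.157 2.489 1.652
vertex 0.494 2.578 1.592
vertex 0.165 2.242 2.055
endloop
endfacet
facet normal -0.824 -0.357 0.440
outer loop
vertex -0.157 2.489 1.652
vertex 0.165 2.242 2.055
vertex -0.246 3.674 2.447
endloop
endfacet
facet normal -0.824 -0.357 0.440
outer loop
vertex -0.246 3.674 2.447
vertex 0.165 2.242 2.055
vertex 0.077 3.427 2.851
endloop
endfacet
facet normal -0.062 0.829 0.556
outer loop
vertex -0.246 3.674 2.447
vertex 0.077 3.427 2.851
vertex 0.406 3.762 2.388
endloop
endfacet
facet normal 0.062 -0.828 -0.557
outer loop
vertex 0.165 2.242 2.055
vertex 0.494 2.578 1.592
vertex 0.735 2.248 2.11
endloop
endfacet
facet normal -0.074 -0.560 0.825
outer loop
vertex 0.165 2.242 2.055
vertex 0.735 2.248 2.11
vertex 0.077 3.427 2.851
endloop
endfacet
facet normal -0.075 -0.560 0.825
outer loop
vertex 0.077 3.427 2.851
vertex 0.735 2.248 2.11
vertex 0.647 3.432 2.906
endloop
endfacet
facet normal -0.061 0.829 0.556
outer loop
vertex 0.077 3.427 2.851
vertex 0.647 3.432 2.906
vertex 0.406 3.762 2.388
endloop
endfacet

endsolid
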